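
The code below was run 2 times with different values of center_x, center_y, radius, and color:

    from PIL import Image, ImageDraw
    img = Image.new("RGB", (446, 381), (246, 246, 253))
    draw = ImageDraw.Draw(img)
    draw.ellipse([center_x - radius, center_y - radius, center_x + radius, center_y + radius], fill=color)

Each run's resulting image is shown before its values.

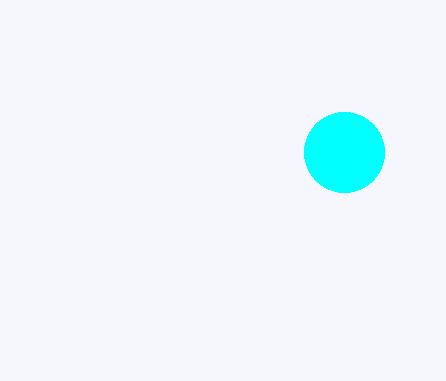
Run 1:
center_x = 344; center_y = 152; radius = 40; color = 'cyan'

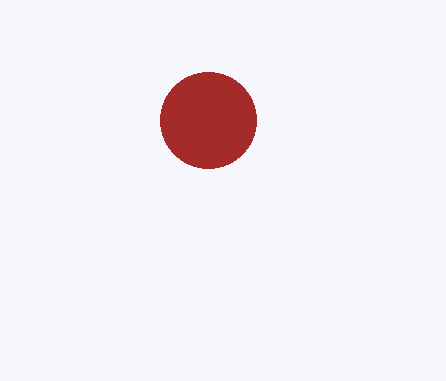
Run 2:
center_x = 208
center_y = 120
radius = 48
color = 'brown'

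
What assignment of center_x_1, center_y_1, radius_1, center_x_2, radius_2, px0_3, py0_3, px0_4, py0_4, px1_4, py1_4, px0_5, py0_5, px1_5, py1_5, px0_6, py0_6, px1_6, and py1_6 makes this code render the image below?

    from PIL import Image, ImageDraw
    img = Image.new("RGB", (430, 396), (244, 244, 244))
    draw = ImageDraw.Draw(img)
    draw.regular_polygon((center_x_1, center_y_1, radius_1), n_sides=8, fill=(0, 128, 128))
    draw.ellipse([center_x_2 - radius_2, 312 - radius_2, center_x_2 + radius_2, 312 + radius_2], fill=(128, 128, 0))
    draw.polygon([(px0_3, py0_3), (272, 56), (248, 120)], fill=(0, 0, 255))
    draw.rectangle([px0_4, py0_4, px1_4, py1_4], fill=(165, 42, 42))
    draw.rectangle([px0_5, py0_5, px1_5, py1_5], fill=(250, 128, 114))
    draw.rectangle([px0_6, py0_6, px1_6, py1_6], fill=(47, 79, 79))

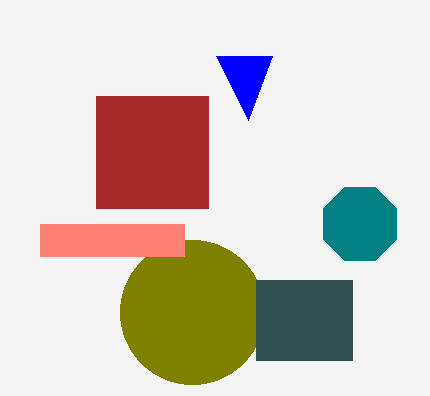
center_x_1 = 360
center_y_1 = 224
radius_1 = 40
center_x_2 = 192
radius_2 = 72
px0_3 = 216
py0_3 = 56
px0_4 = 96
py0_4 = 96
px1_4 = 208
py1_4 = 208
px0_5 = 40
py0_5 = 224
px1_5 = 184
py1_5 = 256
px0_6 = 256
py0_6 = 280
px1_6 = 352
py1_6 = 360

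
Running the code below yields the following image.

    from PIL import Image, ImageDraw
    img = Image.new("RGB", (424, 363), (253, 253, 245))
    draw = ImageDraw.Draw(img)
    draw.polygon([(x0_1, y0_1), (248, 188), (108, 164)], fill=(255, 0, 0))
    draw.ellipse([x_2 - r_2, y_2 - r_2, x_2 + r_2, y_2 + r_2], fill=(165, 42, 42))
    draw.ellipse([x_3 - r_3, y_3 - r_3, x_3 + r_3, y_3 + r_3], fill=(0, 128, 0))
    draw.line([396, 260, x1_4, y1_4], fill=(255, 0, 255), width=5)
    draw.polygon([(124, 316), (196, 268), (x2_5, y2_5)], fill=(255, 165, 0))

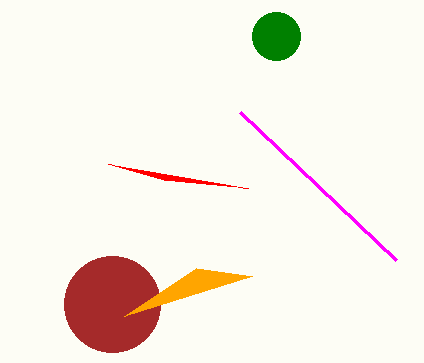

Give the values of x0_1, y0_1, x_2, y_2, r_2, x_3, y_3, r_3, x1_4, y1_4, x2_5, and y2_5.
x0_1 = 164; y0_1 = 180; x_2 = 112; y_2 = 304; r_2 = 48; x_3 = 276; y_3 = 36; r_3 = 24; x1_4 = 240; y1_4 = 112; x2_5 = 252; y2_5 = 276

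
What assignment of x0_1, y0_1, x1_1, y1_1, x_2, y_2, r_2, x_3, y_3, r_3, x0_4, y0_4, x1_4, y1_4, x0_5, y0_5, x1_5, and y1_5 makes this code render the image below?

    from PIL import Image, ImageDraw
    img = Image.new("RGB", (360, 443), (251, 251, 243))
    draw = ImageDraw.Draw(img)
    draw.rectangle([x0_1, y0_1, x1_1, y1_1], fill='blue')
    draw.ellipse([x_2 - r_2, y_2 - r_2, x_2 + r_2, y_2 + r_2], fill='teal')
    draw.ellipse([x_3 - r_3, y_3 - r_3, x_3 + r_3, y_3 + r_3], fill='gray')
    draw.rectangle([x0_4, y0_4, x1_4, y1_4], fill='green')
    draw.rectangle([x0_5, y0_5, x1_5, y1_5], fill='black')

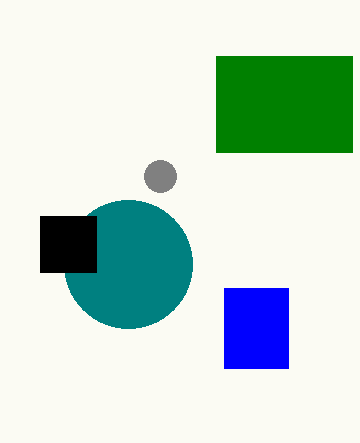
x0_1 = 224, y0_1 = 288, x1_1 = 288, y1_1 = 368, x_2 = 128, y_2 = 264, r_2 = 64, x_3 = 160, y_3 = 176, r_3 = 16, x0_4 = 216, y0_4 = 56, x1_4 = 352, y1_4 = 152, x0_5 = 40, y0_5 = 216, x1_5 = 96, y1_5 = 272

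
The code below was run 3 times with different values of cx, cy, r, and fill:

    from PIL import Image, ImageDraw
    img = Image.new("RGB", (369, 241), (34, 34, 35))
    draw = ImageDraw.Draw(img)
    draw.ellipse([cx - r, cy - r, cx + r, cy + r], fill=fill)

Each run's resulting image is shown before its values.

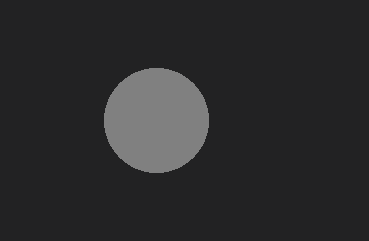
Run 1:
cx = 156, cy = 120, r = 52, fill = 'gray'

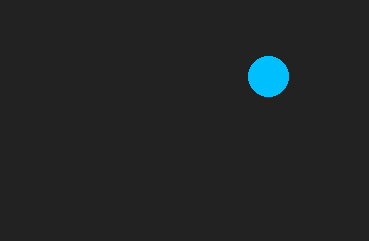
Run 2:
cx = 268
cy = 76
r = 20
fill = 'deepskyblue'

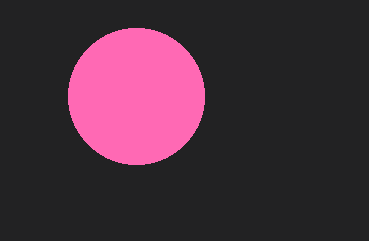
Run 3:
cx = 136, cy = 96, r = 68, fill = 'hotpink'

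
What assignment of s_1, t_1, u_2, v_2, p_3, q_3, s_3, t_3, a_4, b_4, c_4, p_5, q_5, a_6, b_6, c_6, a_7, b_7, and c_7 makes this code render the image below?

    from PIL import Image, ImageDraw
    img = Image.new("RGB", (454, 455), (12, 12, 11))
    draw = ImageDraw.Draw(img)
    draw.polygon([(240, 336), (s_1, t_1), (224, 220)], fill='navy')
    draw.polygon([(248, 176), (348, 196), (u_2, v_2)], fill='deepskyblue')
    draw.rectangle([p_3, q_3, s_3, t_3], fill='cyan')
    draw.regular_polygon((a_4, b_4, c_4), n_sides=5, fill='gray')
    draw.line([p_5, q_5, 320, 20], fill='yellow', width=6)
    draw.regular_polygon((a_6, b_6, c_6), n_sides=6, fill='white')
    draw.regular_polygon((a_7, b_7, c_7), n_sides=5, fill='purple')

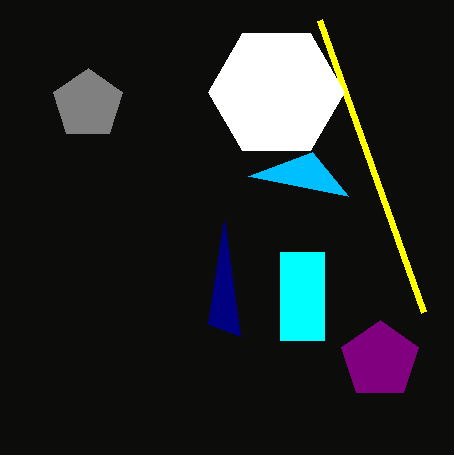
s_1 = 208, t_1 = 324, u_2 = 312, v_2 = 152, p_3 = 280, q_3 = 252, s_3 = 324, t_3 = 340, a_4 = 88, b_4 = 104, c_4 = 36, p_5 = 424, q_5 = 312, a_6 = 276, b_6 = 92, c_6 = 68, a_7 = 380, b_7 = 360, c_7 = 40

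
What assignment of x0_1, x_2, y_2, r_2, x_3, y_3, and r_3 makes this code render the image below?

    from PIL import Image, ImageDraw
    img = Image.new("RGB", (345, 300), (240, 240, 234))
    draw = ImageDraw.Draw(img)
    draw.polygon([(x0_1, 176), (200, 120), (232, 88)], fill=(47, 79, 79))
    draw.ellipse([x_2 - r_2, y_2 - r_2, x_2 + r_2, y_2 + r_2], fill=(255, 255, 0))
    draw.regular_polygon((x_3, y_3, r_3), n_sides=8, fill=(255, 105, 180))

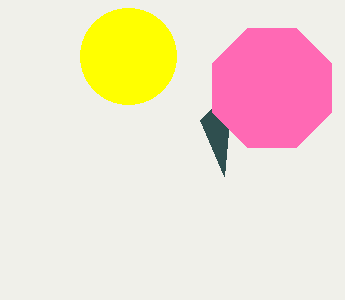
x0_1 = 224
x_2 = 128
y_2 = 56
r_2 = 48
x_3 = 272
y_3 = 88
r_3 = 64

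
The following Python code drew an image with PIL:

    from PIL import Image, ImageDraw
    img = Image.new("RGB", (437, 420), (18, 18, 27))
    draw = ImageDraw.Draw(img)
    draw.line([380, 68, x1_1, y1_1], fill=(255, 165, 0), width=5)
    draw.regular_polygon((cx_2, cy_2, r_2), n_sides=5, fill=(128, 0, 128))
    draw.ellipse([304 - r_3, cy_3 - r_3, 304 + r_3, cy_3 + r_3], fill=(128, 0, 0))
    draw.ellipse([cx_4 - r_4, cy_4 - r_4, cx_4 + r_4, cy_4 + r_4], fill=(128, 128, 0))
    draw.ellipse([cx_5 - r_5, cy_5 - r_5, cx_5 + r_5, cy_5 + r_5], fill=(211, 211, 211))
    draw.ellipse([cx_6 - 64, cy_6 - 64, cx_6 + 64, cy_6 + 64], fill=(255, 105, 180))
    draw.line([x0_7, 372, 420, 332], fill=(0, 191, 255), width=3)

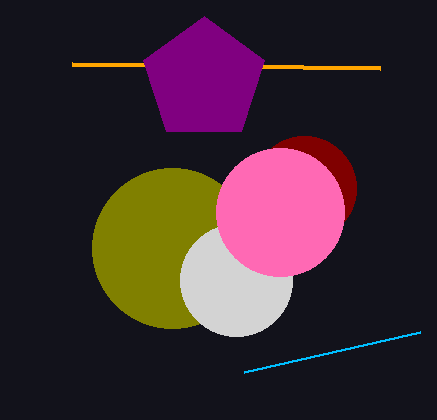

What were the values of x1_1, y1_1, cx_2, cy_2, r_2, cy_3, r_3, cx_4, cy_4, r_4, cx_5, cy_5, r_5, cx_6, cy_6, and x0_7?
x1_1 = 72, y1_1 = 64, cx_2 = 204, cy_2 = 80, r_2 = 64, cy_3 = 188, r_3 = 52, cx_4 = 172, cy_4 = 248, r_4 = 80, cx_5 = 236, cy_5 = 280, r_5 = 56, cx_6 = 280, cy_6 = 212, x0_7 = 244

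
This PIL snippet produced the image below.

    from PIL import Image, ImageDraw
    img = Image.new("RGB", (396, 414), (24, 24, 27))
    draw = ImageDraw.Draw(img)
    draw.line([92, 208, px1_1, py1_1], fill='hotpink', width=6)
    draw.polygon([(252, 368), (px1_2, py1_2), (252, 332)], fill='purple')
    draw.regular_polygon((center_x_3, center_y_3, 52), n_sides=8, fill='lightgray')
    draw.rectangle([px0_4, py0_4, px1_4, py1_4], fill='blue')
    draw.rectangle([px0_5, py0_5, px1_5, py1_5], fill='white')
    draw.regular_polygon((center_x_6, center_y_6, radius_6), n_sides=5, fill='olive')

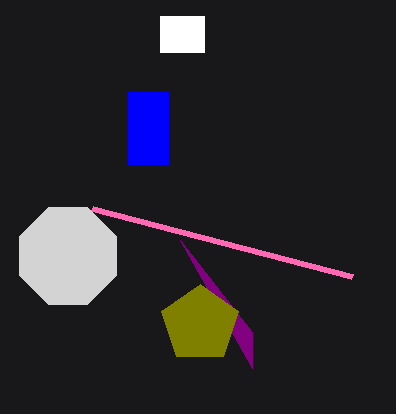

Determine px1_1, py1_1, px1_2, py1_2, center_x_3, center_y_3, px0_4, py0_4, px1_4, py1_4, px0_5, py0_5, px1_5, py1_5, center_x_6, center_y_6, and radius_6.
px1_1 = 352; py1_1 = 276; px1_2 = 180; py1_2 = 240; center_x_3 = 68; center_y_3 = 256; px0_4 = 128; py0_4 = 92; px1_4 = 168; py1_4 = 164; px0_5 = 160; py0_5 = 16; px1_5 = 204; py1_5 = 52; center_x_6 = 200; center_y_6 = 324; radius_6 = 40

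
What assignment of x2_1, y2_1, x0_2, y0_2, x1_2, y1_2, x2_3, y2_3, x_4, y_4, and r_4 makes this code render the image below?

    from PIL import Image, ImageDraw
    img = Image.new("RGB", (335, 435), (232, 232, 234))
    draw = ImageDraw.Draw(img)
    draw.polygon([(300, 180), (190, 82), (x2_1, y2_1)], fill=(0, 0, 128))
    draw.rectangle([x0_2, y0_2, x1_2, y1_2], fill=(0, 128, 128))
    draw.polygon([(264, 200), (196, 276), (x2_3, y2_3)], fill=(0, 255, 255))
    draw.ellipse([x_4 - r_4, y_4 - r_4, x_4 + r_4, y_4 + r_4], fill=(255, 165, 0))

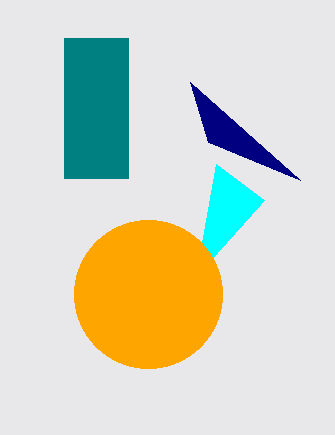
x2_1 = 208; y2_1 = 142; x0_2 = 64; y0_2 = 38; x1_2 = 128; y1_2 = 178; x2_3 = 216; y2_3 = 164; x_4 = 148; y_4 = 294; r_4 = 74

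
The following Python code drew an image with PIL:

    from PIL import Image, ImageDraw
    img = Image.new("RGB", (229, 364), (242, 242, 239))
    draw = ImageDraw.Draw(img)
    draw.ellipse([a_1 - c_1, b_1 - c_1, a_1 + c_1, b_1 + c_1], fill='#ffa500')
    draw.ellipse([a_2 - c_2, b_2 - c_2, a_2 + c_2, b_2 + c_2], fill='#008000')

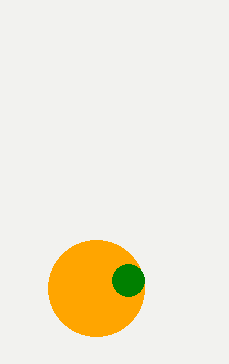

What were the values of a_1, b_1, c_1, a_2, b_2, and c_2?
a_1 = 96, b_1 = 288, c_1 = 48, a_2 = 128, b_2 = 280, c_2 = 16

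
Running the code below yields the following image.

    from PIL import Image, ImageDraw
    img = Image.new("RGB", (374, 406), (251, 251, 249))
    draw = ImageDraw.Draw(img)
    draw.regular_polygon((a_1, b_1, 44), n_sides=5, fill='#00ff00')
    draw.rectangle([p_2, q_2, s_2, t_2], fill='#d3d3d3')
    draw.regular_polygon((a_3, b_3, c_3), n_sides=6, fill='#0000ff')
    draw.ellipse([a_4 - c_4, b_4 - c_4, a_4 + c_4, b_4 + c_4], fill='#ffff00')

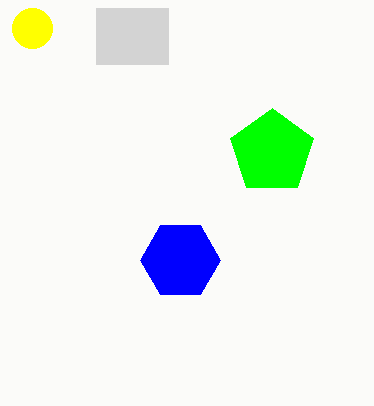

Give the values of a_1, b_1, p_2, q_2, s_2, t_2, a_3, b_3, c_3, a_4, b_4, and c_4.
a_1 = 272; b_1 = 152; p_2 = 96; q_2 = 8; s_2 = 168; t_2 = 64; a_3 = 180; b_3 = 260; c_3 = 40; a_4 = 32; b_4 = 28; c_4 = 20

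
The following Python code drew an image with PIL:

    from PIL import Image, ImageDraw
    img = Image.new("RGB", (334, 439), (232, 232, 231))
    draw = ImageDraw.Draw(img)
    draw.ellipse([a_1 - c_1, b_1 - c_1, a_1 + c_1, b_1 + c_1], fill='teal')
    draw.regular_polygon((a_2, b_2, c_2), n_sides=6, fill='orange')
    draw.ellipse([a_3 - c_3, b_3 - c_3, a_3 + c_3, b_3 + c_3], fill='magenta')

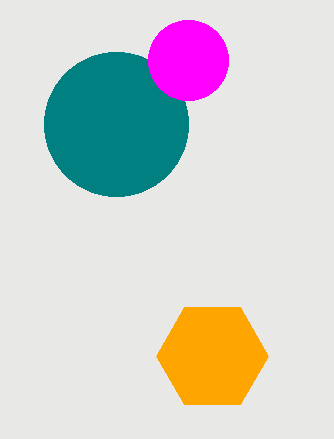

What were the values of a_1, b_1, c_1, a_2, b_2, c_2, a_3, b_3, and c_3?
a_1 = 116, b_1 = 124, c_1 = 72, a_2 = 212, b_2 = 356, c_2 = 56, a_3 = 188, b_3 = 60, c_3 = 40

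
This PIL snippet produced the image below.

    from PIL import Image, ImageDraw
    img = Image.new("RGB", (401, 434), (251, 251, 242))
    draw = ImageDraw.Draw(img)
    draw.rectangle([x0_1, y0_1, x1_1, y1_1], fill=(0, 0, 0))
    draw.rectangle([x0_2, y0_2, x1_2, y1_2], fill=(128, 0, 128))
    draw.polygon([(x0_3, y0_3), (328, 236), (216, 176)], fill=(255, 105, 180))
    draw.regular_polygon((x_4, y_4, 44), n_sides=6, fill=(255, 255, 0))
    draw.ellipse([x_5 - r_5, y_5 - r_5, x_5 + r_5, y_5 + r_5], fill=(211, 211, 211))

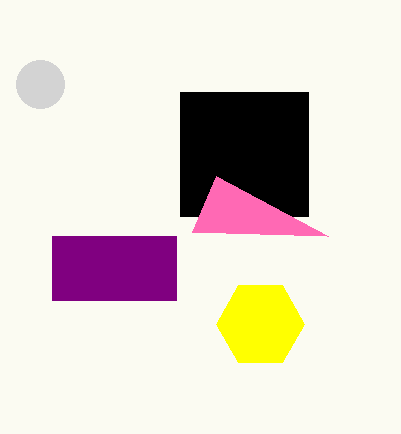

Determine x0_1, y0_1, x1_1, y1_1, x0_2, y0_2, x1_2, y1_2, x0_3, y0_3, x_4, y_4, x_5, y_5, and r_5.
x0_1 = 180
y0_1 = 92
x1_1 = 308
y1_1 = 216
x0_2 = 52
y0_2 = 236
x1_2 = 176
y1_2 = 300
x0_3 = 192
y0_3 = 232
x_4 = 260
y_4 = 324
x_5 = 40
y_5 = 84
r_5 = 24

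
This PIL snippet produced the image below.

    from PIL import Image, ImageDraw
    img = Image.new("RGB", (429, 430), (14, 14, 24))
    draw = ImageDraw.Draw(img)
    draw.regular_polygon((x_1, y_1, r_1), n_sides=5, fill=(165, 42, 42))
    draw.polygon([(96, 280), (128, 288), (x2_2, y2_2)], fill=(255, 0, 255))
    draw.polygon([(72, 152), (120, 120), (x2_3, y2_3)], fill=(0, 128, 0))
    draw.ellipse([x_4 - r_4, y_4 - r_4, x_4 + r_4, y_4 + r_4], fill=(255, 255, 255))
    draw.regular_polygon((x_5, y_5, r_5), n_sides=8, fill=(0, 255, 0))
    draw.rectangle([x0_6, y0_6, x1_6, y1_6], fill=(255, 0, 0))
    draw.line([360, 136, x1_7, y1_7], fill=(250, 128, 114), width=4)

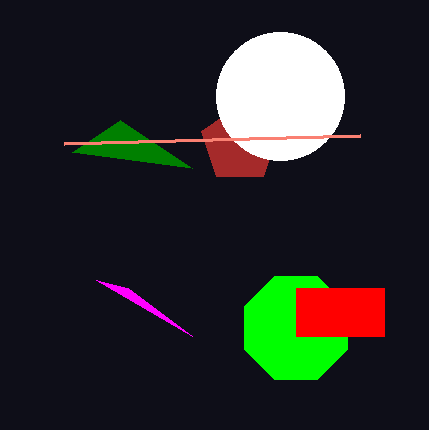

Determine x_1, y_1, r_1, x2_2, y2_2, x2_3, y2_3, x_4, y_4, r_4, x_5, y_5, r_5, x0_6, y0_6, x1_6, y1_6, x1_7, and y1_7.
x_1 = 240
y_1 = 144
r_1 = 40
x2_2 = 192
y2_2 = 336
x2_3 = 192
y2_3 = 168
x_4 = 280
y_4 = 96
r_4 = 64
x_5 = 296
y_5 = 328
r_5 = 56
x0_6 = 296
y0_6 = 288
x1_6 = 384
y1_6 = 336
x1_7 = 64
y1_7 = 144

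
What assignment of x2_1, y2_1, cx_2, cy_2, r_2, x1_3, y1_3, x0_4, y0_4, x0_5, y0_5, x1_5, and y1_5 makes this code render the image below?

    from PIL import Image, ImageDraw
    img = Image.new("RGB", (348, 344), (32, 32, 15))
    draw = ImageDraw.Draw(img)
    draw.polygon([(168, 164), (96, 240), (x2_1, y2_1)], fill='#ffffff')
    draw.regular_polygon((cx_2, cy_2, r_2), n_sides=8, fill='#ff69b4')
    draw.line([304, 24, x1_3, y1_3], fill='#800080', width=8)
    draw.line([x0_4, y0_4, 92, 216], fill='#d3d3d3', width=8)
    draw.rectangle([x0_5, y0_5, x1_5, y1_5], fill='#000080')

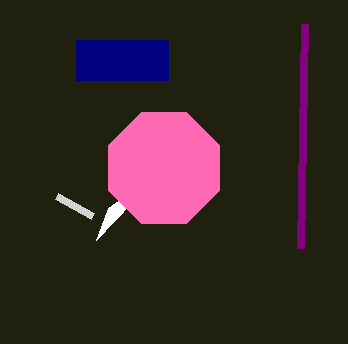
x2_1 = 108; y2_1 = 208; cx_2 = 164; cy_2 = 168; r_2 = 60; x1_3 = 300; y1_3 = 248; x0_4 = 56; y0_4 = 196; x0_5 = 76; y0_5 = 40; x1_5 = 168; y1_5 = 80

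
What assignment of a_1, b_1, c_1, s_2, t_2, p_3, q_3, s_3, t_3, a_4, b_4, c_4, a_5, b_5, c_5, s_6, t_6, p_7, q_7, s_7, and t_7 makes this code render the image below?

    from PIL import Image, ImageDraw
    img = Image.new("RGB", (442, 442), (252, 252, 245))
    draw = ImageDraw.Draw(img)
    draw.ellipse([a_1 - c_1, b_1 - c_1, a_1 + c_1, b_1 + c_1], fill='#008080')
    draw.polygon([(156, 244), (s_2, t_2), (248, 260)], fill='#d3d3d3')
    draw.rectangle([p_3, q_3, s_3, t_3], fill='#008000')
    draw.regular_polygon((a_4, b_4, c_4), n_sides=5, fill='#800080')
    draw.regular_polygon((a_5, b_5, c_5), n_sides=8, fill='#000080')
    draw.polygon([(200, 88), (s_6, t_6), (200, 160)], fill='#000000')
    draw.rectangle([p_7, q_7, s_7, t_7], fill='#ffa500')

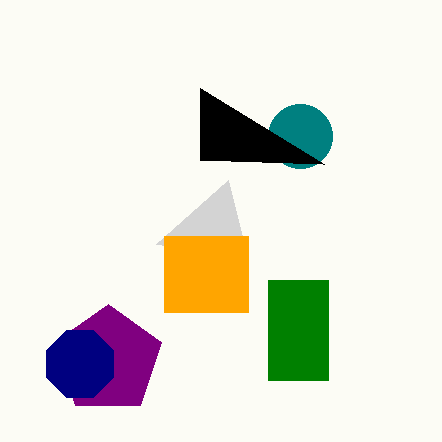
a_1 = 300; b_1 = 136; c_1 = 32; s_2 = 228; t_2 = 180; p_3 = 268; q_3 = 280; s_3 = 328; t_3 = 380; a_4 = 108; b_4 = 360; c_4 = 56; a_5 = 80; b_5 = 364; c_5 = 36; s_6 = 324; t_6 = 164; p_7 = 164; q_7 = 236; s_7 = 248; t_7 = 312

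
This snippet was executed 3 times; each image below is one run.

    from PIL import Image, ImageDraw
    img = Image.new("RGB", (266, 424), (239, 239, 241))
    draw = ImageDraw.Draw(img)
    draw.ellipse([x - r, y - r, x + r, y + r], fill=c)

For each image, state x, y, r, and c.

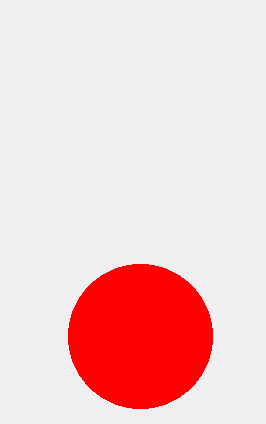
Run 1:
x = 140
y = 336
r = 72
c = 'red'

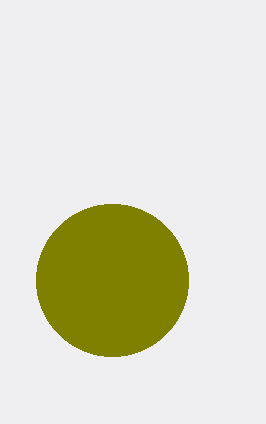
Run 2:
x = 112, y = 280, r = 76, c = 'olive'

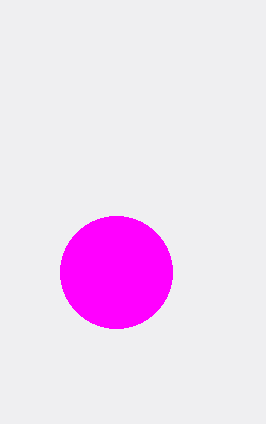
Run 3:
x = 116, y = 272, r = 56, c = 'magenta'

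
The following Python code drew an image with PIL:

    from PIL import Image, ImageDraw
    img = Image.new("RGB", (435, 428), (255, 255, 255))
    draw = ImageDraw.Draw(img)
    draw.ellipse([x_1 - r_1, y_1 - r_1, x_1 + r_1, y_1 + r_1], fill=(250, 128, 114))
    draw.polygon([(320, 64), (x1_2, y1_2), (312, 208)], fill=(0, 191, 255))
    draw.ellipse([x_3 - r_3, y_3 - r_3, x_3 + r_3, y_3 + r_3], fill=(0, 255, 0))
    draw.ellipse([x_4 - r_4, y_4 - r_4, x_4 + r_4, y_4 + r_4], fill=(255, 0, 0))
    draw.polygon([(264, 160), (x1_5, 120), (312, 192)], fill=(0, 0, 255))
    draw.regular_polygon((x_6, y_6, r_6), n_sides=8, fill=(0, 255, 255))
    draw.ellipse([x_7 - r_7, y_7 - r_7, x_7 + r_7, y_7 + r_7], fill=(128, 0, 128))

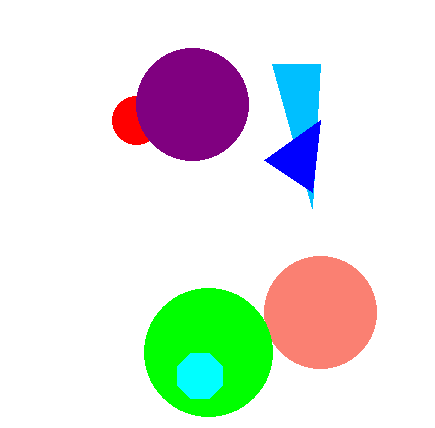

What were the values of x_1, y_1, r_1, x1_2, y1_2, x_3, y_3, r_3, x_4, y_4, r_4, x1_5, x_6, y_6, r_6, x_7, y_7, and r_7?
x_1 = 320
y_1 = 312
r_1 = 56
x1_2 = 272
y1_2 = 64
x_3 = 208
y_3 = 352
r_3 = 64
x_4 = 136
y_4 = 120
r_4 = 24
x1_5 = 320
x_6 = 200
y_6 = 376
r_6 = 24
x_7 = 192
y_7 = 104
r_7 = 56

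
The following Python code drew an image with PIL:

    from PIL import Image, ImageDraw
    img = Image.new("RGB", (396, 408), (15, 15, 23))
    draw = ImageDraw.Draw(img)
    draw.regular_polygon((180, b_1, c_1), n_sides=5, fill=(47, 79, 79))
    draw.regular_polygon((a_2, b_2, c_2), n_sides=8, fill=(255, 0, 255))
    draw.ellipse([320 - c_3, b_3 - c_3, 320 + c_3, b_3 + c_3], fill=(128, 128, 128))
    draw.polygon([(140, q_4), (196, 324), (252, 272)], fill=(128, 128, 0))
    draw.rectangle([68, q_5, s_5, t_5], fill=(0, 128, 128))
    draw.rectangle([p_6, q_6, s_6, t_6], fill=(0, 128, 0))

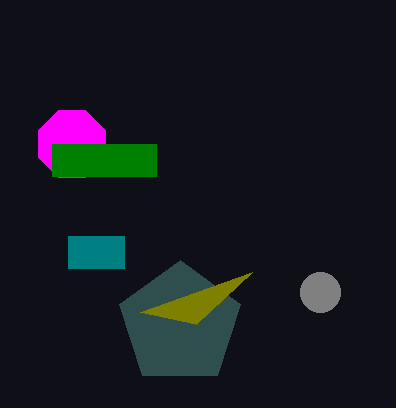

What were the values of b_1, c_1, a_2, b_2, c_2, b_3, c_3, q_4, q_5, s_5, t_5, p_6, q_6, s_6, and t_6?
b_1 = 324
c_1 = 64
a_2 = 72
b_2 = 144
c_2 = 36
b_3 = 292
c_3 = 20
q_4 = 312
q_5 = 236
s_5 = 124
t_5 = 268
p_6 = 52
q_6 = 144
s_6 = 156
t_6 = 176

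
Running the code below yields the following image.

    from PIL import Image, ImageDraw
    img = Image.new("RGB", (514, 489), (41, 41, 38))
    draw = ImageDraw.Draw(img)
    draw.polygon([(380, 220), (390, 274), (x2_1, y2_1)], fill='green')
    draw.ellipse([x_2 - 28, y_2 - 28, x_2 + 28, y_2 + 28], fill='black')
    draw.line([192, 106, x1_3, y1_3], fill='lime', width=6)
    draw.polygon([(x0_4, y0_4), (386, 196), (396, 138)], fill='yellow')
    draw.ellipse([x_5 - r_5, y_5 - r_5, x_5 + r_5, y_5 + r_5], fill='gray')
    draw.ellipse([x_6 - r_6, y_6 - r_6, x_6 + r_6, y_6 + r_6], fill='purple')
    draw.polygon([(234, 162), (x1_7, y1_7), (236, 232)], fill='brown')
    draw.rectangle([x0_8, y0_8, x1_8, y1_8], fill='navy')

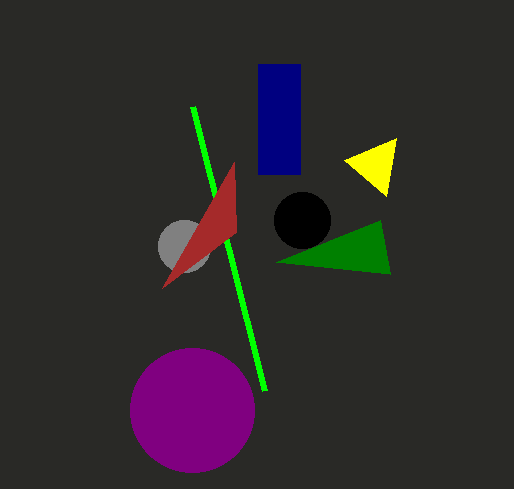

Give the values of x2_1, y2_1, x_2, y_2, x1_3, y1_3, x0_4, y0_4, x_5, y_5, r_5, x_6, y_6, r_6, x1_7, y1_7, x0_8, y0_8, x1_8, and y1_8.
x2_1 = 276, y2_1 = 262, x_2 = 302, y_2 = 220, x1_3 = 264, y1_3 = 390, x0_4 = 344, y0_4 = 160, x_5 = 184, y_5 = 246, r_5 = 26, x_6 = 192, y_6 = 410, r_6 = 62, x1_7 = 162, y1_7 = 288, x0_8 = 258, y0_8 = 64, x1_8 = 300, y1_8 = 174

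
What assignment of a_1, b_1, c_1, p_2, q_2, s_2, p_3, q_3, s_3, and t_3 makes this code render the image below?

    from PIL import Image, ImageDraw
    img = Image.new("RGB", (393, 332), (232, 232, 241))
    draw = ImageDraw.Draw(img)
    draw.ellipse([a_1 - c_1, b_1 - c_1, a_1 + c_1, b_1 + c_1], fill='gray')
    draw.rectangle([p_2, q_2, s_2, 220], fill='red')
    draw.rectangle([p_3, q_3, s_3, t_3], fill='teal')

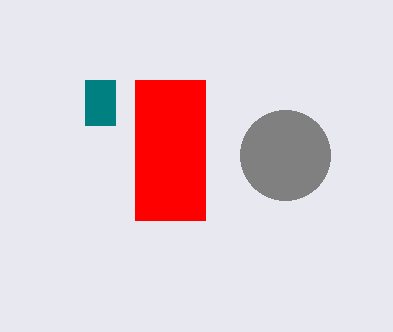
a_1 = 285
b_1 = 155
c_1 = 45
p_2 = 135
q_2 = 80
s_2 = 205
p_3 = 85
q_3 = 80
s_3 = 115
t_3 = 125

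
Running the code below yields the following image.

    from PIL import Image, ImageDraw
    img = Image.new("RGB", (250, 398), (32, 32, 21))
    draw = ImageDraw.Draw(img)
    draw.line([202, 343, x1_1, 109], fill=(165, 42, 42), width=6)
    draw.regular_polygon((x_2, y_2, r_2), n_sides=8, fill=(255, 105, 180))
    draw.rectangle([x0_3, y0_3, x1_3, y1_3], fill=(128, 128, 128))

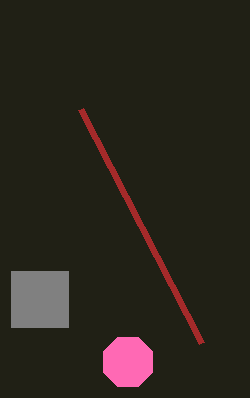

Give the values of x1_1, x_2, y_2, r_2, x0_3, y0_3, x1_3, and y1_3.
x1_1 = 81; x_2 = 128; y_2 = 362; r_2 = 27; x0_3 = 11; y0_3 = 271; x1_3 = 68; y1_3 = 327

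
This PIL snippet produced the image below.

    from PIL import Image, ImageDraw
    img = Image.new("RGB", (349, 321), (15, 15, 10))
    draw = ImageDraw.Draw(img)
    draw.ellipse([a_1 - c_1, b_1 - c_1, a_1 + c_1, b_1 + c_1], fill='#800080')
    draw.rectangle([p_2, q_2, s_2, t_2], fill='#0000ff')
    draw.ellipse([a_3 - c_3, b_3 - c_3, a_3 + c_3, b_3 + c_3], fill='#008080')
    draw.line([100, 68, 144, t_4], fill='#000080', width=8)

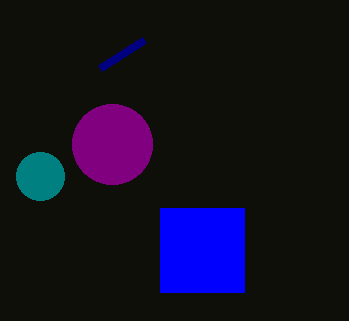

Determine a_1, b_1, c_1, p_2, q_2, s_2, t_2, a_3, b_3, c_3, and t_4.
a_1 = 112, b_1 = 144, c_1 = 40, p_2 = 160, q_2 = 208, s_2 = 244, t_2 = 292, a_3 = 40, b_3 = 176, c_3 = 24, t_4 = 40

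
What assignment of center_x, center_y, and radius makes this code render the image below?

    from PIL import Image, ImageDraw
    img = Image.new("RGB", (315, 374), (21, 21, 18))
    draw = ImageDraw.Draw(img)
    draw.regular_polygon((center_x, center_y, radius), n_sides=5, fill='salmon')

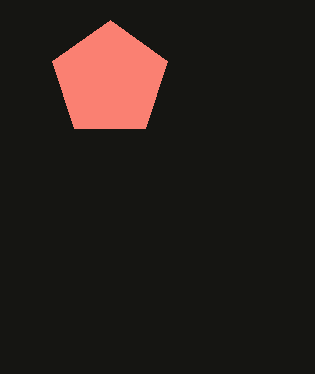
center_x = 110, center_y = 80, radius = 60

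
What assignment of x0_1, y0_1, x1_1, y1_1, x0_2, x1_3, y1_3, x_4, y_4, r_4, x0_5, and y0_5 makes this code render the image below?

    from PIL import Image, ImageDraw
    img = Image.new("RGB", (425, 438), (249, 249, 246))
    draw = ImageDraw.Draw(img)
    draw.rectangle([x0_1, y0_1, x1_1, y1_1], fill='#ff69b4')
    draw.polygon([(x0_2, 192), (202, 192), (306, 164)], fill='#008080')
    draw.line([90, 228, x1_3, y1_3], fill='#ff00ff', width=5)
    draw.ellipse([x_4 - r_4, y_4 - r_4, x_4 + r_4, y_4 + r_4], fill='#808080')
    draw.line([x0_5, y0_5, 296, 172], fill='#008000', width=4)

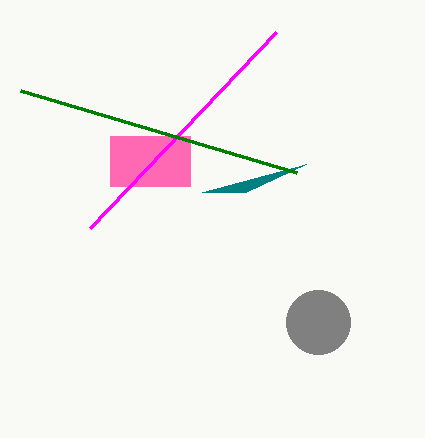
x0_1 = 110, y0_1 = 136, x1_1 = 190, y1_1 = 186, x0_2 = 246, x1_3 = 276, y1_3 = 32, x_4 = 318, y_4 = 322, r_4 = 32, x0_5 = 20, y0_5 = 90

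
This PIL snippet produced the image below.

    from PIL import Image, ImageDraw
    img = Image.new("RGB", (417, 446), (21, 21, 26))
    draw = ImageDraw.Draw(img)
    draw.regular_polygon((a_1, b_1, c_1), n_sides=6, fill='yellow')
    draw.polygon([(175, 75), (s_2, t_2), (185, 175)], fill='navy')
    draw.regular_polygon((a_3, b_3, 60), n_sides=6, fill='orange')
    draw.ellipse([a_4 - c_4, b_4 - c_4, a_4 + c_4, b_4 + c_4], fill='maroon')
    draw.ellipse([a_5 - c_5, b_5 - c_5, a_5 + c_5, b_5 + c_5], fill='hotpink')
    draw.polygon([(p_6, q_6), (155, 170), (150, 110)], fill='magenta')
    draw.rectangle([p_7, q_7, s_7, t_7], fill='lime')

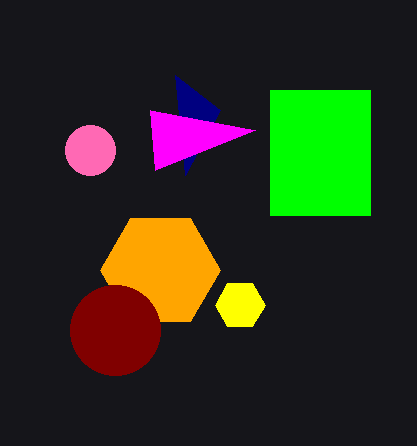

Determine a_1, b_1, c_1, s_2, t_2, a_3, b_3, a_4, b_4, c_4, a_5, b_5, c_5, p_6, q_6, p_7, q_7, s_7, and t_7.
a_1 = 240
b_1 = 305
c_1 = 25
s_2 = 220
t_2 = 110
a_3 = 160
b_3 = 270
a_4 = 115
b_4 = 330
c_4 = 45
a_5 = 90
b_5 = 150
c_5 = 25
p_6 = 255
q_6 = 130
p_7 = 270
q_7 = 90
s_7 = 370
t_7 = 215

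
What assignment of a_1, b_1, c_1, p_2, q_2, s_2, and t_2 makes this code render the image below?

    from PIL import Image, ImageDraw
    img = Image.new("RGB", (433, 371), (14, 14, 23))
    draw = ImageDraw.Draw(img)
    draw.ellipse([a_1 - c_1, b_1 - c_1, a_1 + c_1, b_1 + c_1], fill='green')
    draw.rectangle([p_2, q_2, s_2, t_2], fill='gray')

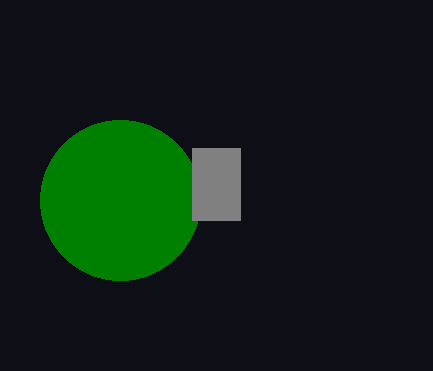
a_1 = 120; b_1 = 200; c_1 = 80; p_2 = 192; q_2 = 148; s_2 = 240; t_2 = 220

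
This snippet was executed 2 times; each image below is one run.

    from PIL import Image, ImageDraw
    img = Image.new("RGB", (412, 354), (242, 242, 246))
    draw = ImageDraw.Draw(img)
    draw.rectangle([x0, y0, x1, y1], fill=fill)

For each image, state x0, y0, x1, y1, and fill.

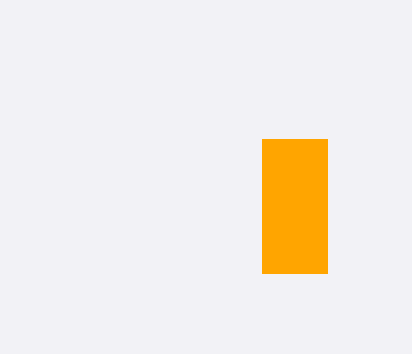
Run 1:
x0 = 262
y0 = 139
x1 = 327
y1 = 273
fill = 'orange'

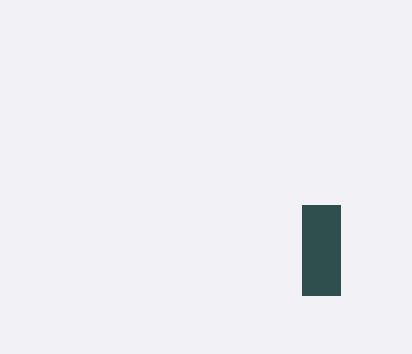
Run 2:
x0 = 302; y0 = 205; x1 = 340; y1 = 295; fill = 'darkslategray'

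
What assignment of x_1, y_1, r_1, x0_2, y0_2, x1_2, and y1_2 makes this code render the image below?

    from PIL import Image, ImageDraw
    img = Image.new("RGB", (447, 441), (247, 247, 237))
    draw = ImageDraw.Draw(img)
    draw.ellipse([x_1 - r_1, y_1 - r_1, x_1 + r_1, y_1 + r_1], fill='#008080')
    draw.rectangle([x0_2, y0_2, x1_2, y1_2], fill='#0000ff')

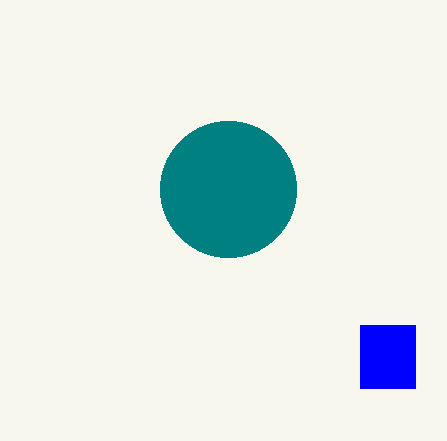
x_1 = 228
y_1 = 189
r_1 = 68
x0_2 = 360
y0_2 = 325
x1_2 = 415
y1_2 = 388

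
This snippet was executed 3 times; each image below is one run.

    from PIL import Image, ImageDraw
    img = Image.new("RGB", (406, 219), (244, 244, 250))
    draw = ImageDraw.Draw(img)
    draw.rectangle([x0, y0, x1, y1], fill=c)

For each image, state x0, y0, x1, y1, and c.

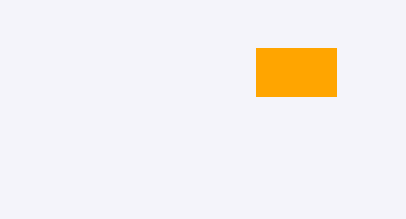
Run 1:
x0 = 256
y0 = 48
x1 = 336
y1 = 96
c = 'orange'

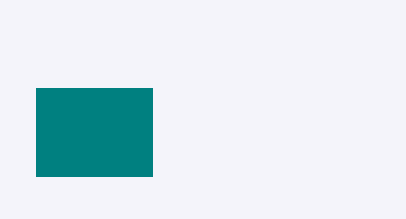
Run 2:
x0 = 36
y0 = 88
x1 = 152
y1 = 176
c = 'teal'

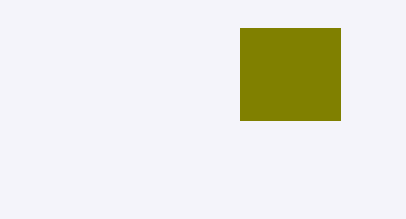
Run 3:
x0 = 240, y0 = 28, x1 = 340, y1 = 120, c = 'olive'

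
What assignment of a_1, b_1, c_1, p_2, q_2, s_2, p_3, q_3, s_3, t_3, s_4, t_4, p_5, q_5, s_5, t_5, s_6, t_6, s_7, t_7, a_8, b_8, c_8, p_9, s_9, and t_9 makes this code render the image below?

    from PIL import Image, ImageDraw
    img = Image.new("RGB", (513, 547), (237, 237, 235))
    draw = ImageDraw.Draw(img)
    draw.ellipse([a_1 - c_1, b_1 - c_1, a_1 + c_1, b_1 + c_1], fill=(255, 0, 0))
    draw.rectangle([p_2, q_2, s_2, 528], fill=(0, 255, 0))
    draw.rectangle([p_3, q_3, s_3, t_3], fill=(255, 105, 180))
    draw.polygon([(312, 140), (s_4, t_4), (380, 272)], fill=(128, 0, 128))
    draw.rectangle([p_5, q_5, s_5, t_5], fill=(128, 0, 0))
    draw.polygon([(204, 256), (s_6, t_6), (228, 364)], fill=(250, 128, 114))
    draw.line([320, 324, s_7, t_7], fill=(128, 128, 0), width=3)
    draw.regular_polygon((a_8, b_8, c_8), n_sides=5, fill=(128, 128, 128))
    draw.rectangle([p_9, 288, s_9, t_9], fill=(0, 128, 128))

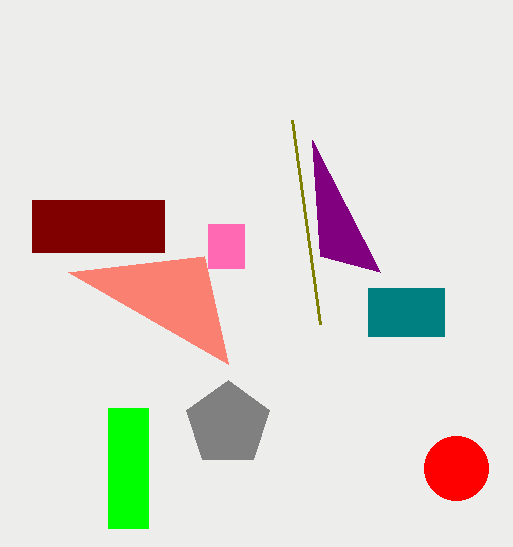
a_1 = 456
b_1 = 468
c_1 = 32
p_2 = 108
q_2 = 408
s_2 = 148
p_3 = 208
q_3 = 224
s_3 = 244
t_3 = 268
s_4 = 320
t_4 = 256
p_5 = 32
q_5 = 200
s_5 = 164
t_5 = 252
s_6 = 68
t_6 = 272
s_7 = 292
t_7 = 120
a_8 = 228
b_8 = 424
c_8 = 44
p_9 = 368
s_9 = 444
t_9 = 336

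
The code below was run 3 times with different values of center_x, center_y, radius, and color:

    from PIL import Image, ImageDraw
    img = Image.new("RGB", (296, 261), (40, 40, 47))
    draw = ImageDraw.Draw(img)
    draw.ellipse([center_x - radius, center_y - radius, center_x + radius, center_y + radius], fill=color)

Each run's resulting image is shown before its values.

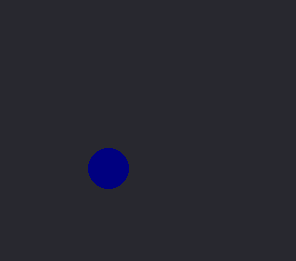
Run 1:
center_x = 108; center_y = 168; radius = 20; color = 'navy'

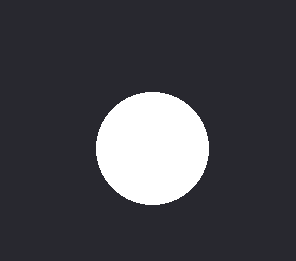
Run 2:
center_x = 152; center_y = 148; radius = 56; color = 'white'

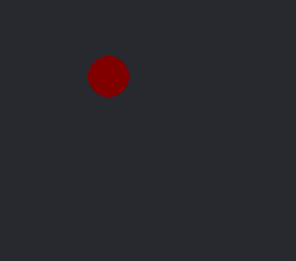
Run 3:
center_x = 108
center_y = 76
radius = 20
color = 'maroon'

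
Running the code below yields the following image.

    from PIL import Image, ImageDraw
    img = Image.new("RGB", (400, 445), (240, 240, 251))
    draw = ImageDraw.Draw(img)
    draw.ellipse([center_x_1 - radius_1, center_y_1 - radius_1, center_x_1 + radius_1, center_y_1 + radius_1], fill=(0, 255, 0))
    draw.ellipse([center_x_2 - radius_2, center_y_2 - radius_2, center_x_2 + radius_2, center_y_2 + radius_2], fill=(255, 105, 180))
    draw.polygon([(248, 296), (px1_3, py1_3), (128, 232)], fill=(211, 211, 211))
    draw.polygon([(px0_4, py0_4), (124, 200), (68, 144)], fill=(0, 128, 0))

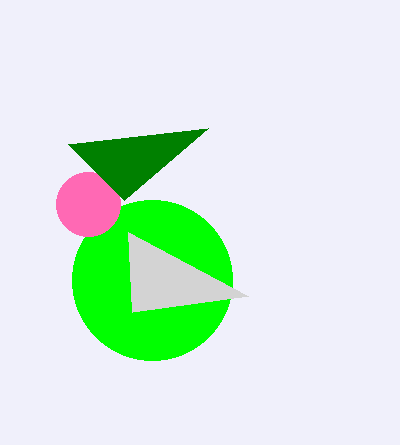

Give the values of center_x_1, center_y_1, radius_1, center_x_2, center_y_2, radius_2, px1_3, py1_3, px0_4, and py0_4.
center_x_1 = 152
center_y_1 = 280
radius_1 = 80
center_x_2 = 88
center_y_2 = 204
radius_2 = 32
px1_3 = 132
py1_3 = 312
px0_4 = 208
py0_4 = 128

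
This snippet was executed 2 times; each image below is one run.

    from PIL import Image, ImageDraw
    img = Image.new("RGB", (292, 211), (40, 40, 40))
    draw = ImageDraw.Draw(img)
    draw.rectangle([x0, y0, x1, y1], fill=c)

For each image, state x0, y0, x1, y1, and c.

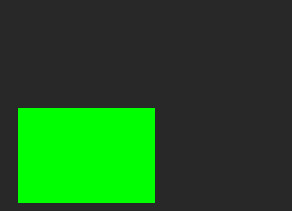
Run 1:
x0 = 18, y0 = 108, x1 = 154, y1 = 202, c = 'lime'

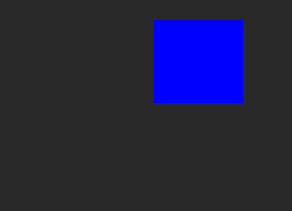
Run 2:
x0 = 154
y0 = 20
x1 = 242
y1 = 102
c = 'blue'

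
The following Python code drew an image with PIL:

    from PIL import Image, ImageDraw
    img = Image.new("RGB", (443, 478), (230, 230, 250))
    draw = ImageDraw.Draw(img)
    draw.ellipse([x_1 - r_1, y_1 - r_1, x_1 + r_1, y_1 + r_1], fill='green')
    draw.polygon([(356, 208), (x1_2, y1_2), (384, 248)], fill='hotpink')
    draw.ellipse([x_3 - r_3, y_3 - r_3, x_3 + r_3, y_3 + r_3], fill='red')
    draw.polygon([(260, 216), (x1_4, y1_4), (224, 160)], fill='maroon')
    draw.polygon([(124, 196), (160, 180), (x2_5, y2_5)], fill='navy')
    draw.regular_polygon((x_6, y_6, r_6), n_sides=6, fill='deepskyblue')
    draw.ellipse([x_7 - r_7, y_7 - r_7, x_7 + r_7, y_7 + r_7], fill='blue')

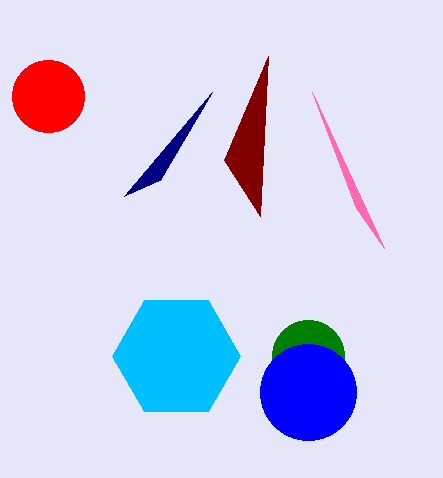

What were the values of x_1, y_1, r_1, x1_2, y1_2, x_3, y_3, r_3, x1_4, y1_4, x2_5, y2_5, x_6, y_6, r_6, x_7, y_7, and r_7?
x_1 = 308
y_1 = 356
r_1 = 36
x1_2 = 312
y1_2 = 92
x_3 = 48
y_3 = 96
r_3 = 36
x1_4 = 268
y1_4 = 56
x2_5 = 212
y2_5 = 92
x_6 = 176
y_6 = 356
r_6 = 64
x_7 = 308
y_7 = 392
r_7 = 48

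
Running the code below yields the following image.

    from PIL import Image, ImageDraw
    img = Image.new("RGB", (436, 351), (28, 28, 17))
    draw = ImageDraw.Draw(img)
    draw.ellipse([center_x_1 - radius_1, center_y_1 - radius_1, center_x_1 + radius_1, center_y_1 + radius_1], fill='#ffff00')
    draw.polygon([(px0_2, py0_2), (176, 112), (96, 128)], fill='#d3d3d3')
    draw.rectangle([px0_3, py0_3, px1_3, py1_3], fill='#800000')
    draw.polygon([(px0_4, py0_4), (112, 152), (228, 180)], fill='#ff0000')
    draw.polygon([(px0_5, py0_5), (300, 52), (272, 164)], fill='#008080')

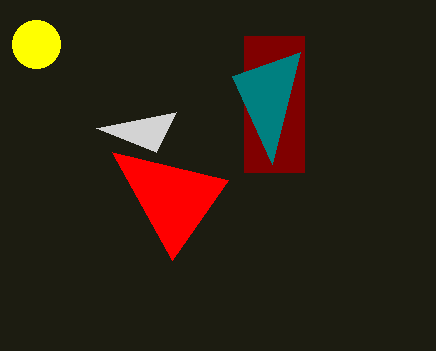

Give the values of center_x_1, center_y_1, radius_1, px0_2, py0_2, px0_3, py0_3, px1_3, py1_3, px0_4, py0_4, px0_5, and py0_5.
center_x_1 = 36, center_y_1 = 44, radius_1 = 24, px0_2 = 156, py0_2 = 152, px0_3 = 244, py0_3 = 36, px1_3 = 304, py1_3 = 172, px0_4 = 172, py0_4 = 260, px0_5 = 232, py0_5 = 76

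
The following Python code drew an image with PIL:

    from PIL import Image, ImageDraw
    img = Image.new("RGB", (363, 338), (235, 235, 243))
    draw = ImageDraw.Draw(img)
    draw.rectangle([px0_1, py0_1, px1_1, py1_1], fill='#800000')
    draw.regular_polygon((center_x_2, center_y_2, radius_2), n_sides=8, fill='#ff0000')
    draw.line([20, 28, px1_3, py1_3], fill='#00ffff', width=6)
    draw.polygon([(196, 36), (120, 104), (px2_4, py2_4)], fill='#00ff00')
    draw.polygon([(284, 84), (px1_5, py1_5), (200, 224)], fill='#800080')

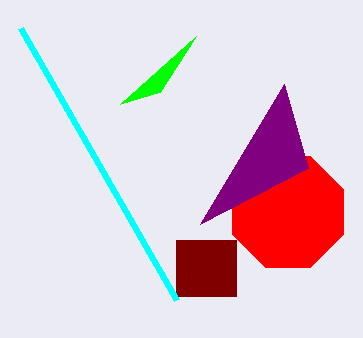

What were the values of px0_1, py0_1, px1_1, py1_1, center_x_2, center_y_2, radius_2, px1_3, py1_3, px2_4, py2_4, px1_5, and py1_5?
px0_1 = 176; py0_1 = 240; px1_1 = 236; py1_1 = 296; center_x_2 = 288; center_y_2 = 212; radius_2 = 60; px1_3 = 176; py1_3 = 300; px2_4 = 160; py2_4 = 92; px1_5 = 308; py1_5 = 168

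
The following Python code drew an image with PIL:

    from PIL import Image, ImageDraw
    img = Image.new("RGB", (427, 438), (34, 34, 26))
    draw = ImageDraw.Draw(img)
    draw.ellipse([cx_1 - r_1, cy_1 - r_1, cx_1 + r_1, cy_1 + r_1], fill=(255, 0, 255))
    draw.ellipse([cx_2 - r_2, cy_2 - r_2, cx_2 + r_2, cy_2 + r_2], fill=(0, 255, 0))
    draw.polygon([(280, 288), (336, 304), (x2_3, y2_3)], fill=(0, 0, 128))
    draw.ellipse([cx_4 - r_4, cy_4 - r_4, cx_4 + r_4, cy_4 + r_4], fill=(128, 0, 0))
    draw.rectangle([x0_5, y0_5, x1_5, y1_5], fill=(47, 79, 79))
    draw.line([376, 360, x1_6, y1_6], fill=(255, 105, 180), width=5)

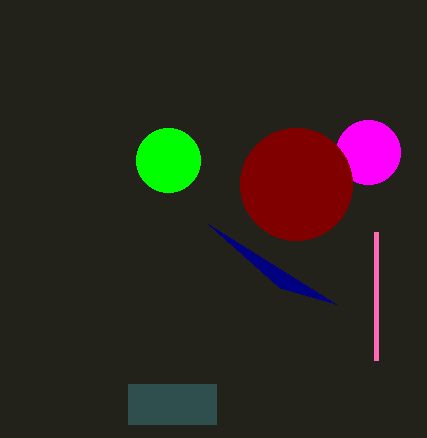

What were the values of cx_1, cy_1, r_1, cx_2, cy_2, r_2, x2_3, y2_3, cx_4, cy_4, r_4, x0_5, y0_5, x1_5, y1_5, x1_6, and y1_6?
cx_1 = 368
cy_1 = 152
r_1 = 32
cx_2 = 168
cy_2 = 160
r_2 = 32
x2_3 = 208
y2_3 = 224
cx_4 = 296
cy_4 = 184
r_4 = 56
x0_5 = 128
y0_5 = 384
x1_5 = 216
y1_5 = 424
x1_6 = 376
y1_6 = 232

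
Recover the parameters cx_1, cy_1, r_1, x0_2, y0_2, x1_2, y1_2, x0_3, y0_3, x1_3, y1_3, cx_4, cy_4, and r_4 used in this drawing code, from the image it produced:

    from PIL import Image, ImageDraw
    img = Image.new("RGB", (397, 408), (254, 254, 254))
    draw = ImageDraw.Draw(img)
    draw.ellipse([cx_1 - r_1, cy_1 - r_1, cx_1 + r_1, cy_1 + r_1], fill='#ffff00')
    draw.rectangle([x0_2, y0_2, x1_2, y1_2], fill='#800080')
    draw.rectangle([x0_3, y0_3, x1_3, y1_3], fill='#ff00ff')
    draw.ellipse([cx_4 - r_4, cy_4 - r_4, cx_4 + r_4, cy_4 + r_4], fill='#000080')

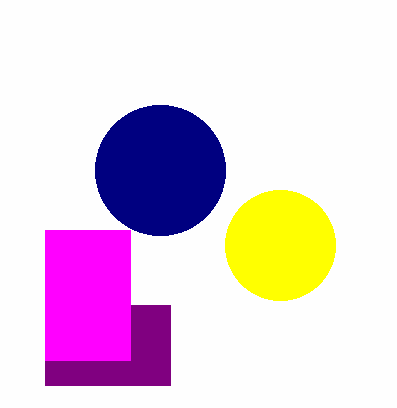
cx_1 = 280; cy_1 = 245; r_1 = 55; x0_2 = 45; y0_2 = 305; x1_2 = 170; y1_2 = 385; x0_3 = 45; y0_3 = 230; x1_3 = 130; y1_3 = 360; cx_4 = 160; cy_4 = 170; r_4 = 65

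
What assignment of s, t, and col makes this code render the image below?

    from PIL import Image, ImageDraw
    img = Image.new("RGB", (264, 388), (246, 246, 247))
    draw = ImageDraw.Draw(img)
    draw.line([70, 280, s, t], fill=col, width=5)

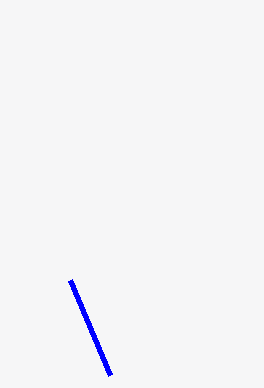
s = 110; t = 375; col = 'blue'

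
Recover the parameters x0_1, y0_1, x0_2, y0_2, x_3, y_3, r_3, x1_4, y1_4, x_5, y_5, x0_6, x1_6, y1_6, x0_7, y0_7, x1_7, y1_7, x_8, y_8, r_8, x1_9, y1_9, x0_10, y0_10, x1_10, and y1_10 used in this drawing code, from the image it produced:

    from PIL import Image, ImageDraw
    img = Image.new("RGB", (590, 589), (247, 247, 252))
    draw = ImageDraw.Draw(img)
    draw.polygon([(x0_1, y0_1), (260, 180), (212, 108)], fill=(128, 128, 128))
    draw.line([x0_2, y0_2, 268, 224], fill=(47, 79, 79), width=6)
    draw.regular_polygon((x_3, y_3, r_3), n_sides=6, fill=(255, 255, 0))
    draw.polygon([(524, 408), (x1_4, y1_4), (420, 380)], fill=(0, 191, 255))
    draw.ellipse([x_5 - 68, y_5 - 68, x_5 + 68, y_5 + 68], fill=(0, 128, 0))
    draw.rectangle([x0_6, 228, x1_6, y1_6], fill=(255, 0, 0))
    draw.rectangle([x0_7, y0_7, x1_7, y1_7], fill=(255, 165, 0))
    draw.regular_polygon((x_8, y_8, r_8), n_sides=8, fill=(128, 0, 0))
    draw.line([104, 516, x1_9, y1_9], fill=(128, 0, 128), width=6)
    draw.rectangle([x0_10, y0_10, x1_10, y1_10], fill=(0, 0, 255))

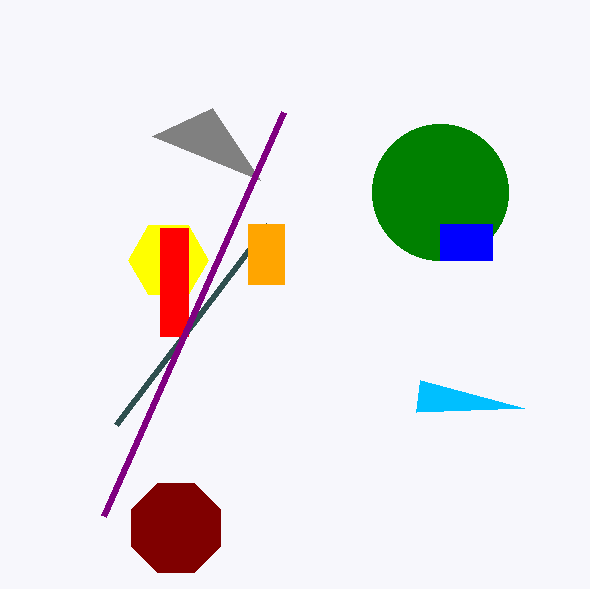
x0_1 = 152, y0_1 = 136, x0_2 = 116, y0_2 = 424, x_3 = 168, y_3 = 260, r_3 = 40, x1_4 = 416, y1_4 = 412, x_5 = 440, y_5 = 192, x0_6 = 160, x1_6 = 188, y1_6 = 336, x0_7 = 248, y0_7 = 224, x1_7 = 284, y1_7 = 284, x_8 = 176, y_8 = 528, r_8 = 48, x1_9 = 284, y1_9 = 112, x0_10 = 440, y0_10 = 224, x1_10 = 492, y1_10 = 260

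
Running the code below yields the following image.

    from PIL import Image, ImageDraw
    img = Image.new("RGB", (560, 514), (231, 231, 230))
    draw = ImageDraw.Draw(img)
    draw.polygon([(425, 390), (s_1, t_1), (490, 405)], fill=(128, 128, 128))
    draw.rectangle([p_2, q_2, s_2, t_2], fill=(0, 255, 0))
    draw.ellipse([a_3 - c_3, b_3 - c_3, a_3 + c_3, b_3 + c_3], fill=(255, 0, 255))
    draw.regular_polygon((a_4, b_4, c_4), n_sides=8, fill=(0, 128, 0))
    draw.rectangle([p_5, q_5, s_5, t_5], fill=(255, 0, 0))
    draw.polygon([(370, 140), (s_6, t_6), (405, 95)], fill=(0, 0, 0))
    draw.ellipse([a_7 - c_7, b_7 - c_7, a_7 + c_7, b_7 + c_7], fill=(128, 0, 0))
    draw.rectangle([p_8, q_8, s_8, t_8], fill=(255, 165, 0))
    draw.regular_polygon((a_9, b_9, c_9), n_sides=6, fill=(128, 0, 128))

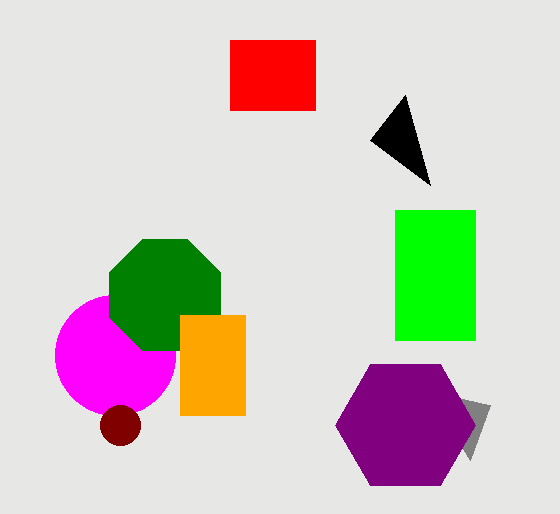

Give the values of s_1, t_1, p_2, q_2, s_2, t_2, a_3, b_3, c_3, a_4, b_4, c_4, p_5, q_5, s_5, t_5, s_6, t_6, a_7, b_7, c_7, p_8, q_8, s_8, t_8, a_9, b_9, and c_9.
s_1 = 470; t_1 = 460; p_2 = 395; q_2 = 210; s_2 = 475; t_2 = 340; a_3 = 115; b_3 = 355; c_3 = 60; a_4 = 165; b_4 = 295; c_4 = 60; p_5 = 230; q_5 = 40; s_5 = 315; t_5 = 110; s_6 = 430; t_6 = 185; a_7 = 120; b_7 = 425; c_7 = 20; p_8 = 180; q_8 = 315; s_8 = 245; t_8 = 415; a_9 = 405; b_9 = 425; c_9 = 70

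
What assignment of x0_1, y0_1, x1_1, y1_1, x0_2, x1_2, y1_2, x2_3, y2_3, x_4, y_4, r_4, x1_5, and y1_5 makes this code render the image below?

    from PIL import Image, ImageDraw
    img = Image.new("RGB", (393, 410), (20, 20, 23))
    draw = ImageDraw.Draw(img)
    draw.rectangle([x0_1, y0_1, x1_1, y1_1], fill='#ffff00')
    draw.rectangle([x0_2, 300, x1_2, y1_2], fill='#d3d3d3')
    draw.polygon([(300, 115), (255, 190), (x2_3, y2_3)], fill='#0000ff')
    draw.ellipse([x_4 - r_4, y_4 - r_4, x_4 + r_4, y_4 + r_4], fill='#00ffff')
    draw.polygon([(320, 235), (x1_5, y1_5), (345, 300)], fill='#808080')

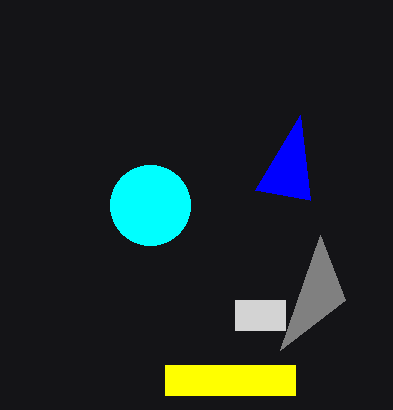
x0_1 = 165; y0_1 = 365; x1_1 = 295; y1_1 = 395; x0_2 = 235; x1_2 = 285; y1_2 = 330; x2_3 = 310; y2_3 = 200; x_4 = 150; y_4 = 205; r_4 = 40; x1_5 = 280; y1_5 = 350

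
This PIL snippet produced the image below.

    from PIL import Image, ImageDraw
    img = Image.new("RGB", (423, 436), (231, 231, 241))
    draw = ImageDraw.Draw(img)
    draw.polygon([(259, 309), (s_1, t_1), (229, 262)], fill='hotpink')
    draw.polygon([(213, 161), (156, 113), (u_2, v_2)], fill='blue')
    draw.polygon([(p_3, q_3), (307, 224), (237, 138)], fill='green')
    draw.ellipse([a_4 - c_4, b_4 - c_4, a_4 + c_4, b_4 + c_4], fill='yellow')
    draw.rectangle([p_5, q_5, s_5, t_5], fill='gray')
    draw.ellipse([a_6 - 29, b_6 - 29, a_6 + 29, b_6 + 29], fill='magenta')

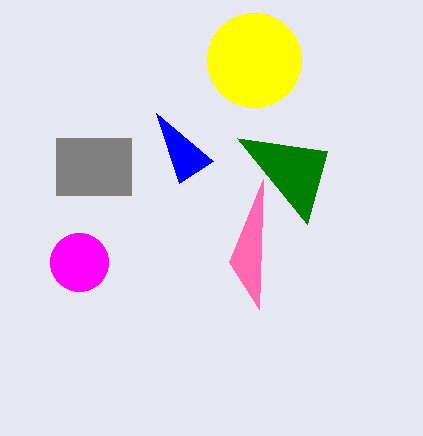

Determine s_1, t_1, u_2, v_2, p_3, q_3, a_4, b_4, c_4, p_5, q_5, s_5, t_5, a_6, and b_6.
s_1 = 263, t_1 = 179, u_2 = 179, v_2 = 183, p_3 = 327, q_3 = 151, a_4 = 254, b_4 = 60, c_4 = 47, p_5 = 56, q_5 = 138, s_5 = 131, t_5 = 195, a_6 = 79, b_6 = 262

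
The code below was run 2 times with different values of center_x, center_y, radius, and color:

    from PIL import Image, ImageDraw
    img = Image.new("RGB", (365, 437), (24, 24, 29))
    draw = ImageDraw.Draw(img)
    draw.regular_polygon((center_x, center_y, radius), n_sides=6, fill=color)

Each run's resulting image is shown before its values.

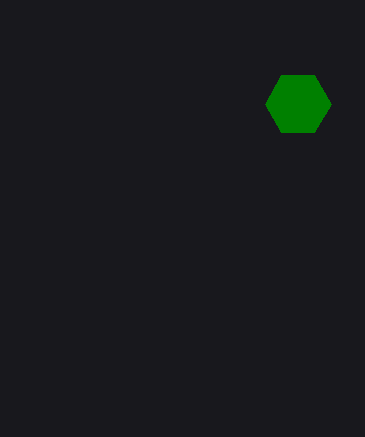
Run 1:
center_x = 298
center_y = 104
radius = 33
color = 'green'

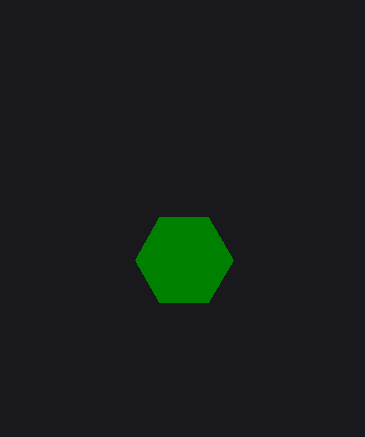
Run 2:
center_x = 184, center_y = 260, radius = 49, color = 'green'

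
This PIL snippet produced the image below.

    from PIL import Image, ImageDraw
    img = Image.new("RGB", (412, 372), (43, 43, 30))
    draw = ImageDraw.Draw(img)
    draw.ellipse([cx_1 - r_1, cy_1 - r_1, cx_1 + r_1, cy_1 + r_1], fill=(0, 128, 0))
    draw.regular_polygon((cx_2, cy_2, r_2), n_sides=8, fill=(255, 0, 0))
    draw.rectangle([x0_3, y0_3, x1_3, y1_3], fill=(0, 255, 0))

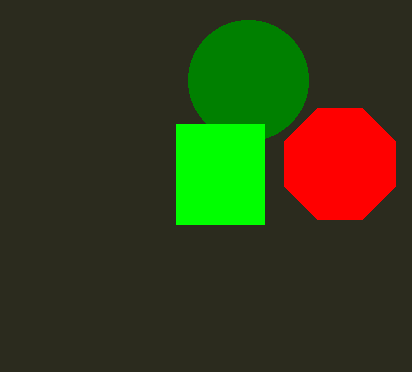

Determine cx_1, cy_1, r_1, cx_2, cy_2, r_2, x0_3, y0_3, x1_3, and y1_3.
cx_1 = 248
cy_1 = 80
r_1 = 60
cx_2 = 340
cy_2 = 164
r_2 = 60
x0_3 = 176
y0_3 = 124
x1_3 = 264
y1_3 = 224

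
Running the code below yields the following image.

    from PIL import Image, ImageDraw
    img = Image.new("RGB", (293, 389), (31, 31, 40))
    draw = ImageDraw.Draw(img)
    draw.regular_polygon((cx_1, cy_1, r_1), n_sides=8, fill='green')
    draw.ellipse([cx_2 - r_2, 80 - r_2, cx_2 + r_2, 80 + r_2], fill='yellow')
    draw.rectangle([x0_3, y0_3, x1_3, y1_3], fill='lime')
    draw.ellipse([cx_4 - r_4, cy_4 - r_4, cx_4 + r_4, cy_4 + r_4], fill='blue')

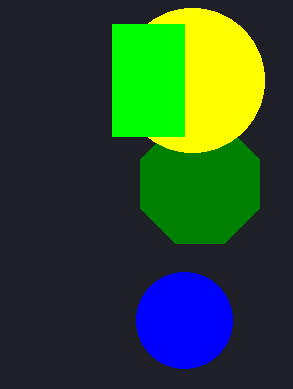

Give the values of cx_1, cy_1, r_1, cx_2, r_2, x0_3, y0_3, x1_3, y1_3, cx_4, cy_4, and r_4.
cx_1 = 200, cy_1 = 184, r_1 = 64, cx_2 = 192, r_2 = 72, x0_3 = 112, y0_3 = 24, x1_3 = 184, y1_3 = 136, cx_4 = 184, cy_4 = 320, r_4 = 48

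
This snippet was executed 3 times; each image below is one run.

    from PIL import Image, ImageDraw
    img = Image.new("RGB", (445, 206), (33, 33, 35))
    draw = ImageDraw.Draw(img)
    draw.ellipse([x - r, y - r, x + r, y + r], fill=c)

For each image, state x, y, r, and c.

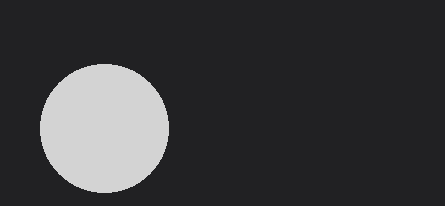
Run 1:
x = 104, y = 128, r = 64, c = 'lightgray'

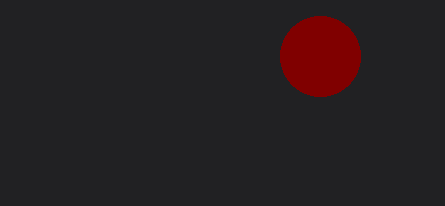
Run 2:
x = 320, y = 56, r = 40, c = 'maroon'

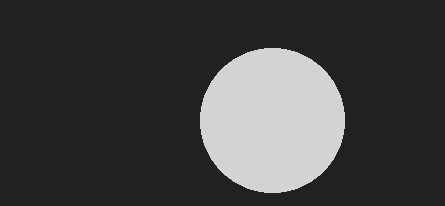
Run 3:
x = 272
y = 120
r = 72
c = 'lightgray'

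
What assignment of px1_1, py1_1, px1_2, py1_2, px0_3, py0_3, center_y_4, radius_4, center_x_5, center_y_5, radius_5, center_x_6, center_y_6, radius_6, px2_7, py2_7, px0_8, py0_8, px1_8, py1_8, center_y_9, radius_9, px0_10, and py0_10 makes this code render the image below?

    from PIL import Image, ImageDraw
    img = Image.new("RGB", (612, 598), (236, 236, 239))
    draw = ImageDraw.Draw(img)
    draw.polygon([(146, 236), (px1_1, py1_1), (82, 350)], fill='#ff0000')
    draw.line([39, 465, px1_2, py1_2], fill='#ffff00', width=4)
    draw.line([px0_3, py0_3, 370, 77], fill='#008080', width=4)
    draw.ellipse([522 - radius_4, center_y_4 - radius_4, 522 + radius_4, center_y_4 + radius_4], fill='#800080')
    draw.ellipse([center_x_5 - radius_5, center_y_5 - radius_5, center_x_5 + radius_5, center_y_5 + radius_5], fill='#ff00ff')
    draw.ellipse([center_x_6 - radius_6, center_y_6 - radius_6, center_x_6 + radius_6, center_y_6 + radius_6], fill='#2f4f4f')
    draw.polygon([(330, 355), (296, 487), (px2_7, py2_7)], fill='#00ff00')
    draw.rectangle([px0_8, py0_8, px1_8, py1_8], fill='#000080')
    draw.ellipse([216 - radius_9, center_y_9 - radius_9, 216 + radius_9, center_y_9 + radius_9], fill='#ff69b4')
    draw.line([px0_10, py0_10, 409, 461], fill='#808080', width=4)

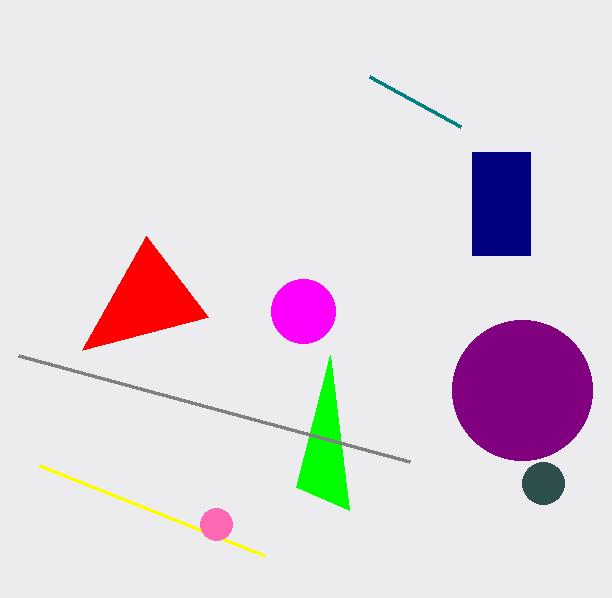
px1_1 = 208; py1_1 = 317; px1_2 = 264; py1_2 = 555; px0_3 = 461; py0_3 = 127; center_y_4 = 390; radius_4 = 70; center_x_5 = 303; center_y_5 = 311; radius_5 = 32; center_x_6 = 543; center_y_6 = 483; radius_6 = 21; px2_7 = 349; py2_7 = 510; px0_8 = 472; py0_8 = 152; px1_8 = 530; py1_8 = 255; center_y_9 = 524; radius_9 = 16; px0_10 = 18; py0_10 = 355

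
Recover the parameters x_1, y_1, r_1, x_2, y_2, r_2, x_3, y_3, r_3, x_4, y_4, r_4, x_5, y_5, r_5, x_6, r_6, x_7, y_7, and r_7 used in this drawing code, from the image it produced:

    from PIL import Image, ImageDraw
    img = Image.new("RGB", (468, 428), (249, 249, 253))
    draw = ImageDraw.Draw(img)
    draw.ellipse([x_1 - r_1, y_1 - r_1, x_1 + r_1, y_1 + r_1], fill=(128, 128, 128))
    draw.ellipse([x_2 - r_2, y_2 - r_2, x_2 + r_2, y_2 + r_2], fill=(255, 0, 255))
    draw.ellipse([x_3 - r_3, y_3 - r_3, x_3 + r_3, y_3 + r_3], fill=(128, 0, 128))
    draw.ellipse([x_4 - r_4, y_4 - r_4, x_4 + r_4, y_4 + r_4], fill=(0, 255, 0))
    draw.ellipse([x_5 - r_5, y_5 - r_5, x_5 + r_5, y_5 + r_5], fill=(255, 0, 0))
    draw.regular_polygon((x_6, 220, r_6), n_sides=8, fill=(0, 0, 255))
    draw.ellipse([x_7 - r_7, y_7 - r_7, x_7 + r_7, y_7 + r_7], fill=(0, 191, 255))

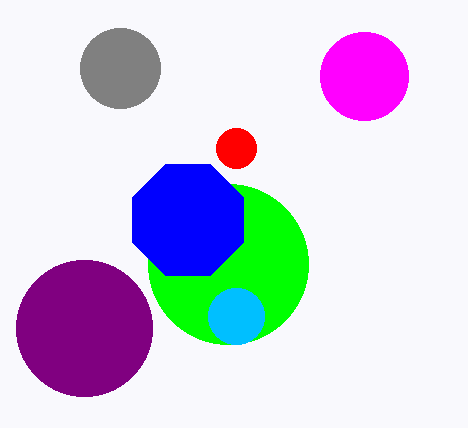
x_1 = 120; y_1 = 68; r_1 = 40; x_2 = 364; y_2 = 76; r_2 = 44; x_3 = 84; y_3 = 328; r_3 = 68; x_4 = 228; y_4 = 264; r_4 = 80; x_5 = 236; y_5 = 148; r_5 = 20; x_6 = 188; r_6 = 60; x_7 = 236; y_7 = 316; r_7 = 28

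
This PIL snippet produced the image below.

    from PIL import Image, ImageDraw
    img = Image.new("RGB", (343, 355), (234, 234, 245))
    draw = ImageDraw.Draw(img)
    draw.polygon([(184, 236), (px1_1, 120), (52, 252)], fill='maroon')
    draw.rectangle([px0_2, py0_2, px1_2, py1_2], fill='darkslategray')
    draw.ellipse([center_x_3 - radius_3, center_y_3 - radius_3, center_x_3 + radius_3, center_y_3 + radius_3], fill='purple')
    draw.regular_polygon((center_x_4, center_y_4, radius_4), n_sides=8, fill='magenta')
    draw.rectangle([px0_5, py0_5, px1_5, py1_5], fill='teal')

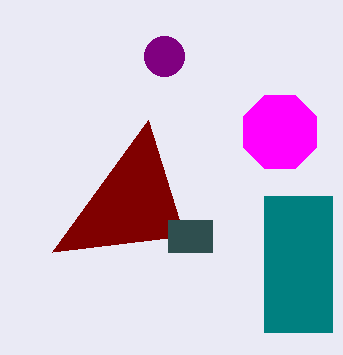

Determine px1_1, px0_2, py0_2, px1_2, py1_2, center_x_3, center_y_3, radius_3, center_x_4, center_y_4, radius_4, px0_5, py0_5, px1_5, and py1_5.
px1_1 = 148; px0_2 = 168; py0_2 = 220; px1_2 = 212; py1_2 = 252; center_x_3 = 164; center_y_3 = 56; radius_3 = 20; center_x_4 = 280; center_y_4 = 132; radius_4 = 40; px0_5 = 264; py0_5 = 196; px1_5 = 332; py1_5 = 332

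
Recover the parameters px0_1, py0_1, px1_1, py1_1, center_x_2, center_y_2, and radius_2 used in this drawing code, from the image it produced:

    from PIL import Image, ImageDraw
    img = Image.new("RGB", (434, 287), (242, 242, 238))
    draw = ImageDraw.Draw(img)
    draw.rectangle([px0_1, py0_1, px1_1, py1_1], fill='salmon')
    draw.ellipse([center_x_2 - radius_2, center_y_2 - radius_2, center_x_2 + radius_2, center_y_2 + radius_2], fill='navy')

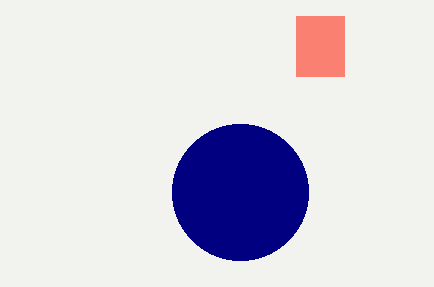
px0_1 = 296; py0_1 = 16; px1_1 = 344; py1_1 = 76; center_x_2 = 240; center_y_2 = 192; radius_2 = 68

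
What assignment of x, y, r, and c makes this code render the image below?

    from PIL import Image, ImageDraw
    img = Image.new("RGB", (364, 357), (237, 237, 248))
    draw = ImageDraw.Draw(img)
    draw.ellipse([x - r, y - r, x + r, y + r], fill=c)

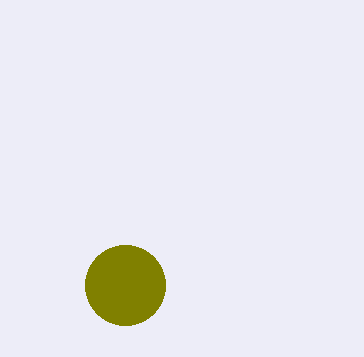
x = 125; y = 285; r = 40; c = 'olive'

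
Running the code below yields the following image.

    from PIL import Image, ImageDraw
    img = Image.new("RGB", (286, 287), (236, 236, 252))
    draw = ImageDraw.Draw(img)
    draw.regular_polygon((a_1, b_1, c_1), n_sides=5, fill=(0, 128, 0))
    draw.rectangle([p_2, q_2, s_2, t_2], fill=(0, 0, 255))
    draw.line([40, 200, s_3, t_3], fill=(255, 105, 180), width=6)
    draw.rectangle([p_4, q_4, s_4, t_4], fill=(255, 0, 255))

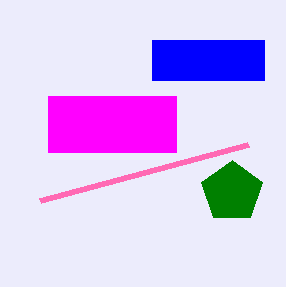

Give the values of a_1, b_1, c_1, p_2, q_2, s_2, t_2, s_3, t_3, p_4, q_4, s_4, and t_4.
a_1 = 232, b_1 = 192, c_1 = 32, p_2 = 152, q_2 = 40, s_2 = 264, t_2 = 80, s_3 = 248, t_3 = 144, p_4 = 48, q_4 = 96, s_4 = 176, t_4 = 152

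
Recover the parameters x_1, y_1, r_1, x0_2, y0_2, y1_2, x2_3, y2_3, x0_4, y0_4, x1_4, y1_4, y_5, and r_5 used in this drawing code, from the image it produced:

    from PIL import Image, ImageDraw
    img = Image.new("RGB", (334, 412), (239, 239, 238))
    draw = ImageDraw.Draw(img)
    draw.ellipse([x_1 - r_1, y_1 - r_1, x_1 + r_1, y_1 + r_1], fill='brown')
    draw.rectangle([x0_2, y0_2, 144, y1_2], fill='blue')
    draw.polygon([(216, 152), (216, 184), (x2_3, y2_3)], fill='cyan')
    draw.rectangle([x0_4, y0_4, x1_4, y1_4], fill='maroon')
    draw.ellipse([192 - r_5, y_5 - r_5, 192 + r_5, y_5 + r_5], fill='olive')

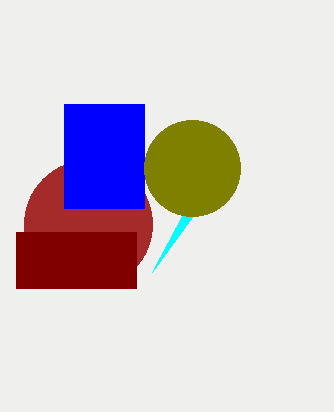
x_1 = 88; y_1 = 224; r_1 = 64; x0_2 = 64; y0_2 = 104; y1_2 = 208; x2_3 = 152; y2_3 = 272; x0_4 = 16; y0_4 = 232; x1_4 = 136; y1_4 = 288; y_5 = 168; r_5 = 48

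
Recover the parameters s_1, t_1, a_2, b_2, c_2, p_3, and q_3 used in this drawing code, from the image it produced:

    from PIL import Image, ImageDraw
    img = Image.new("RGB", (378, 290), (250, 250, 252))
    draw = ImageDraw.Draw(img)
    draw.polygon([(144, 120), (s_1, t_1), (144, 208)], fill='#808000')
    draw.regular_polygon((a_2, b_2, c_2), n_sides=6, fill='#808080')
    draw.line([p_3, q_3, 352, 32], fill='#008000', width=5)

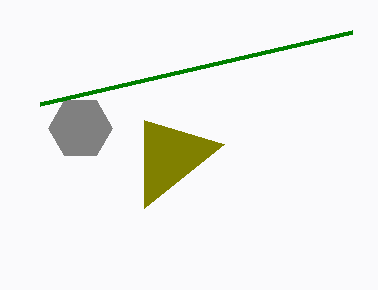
s_1 = 224, t_1 = 144, a_2 = 80, b_2 = 128, c_2 = 32, p_3 = 40, q_3 = 104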